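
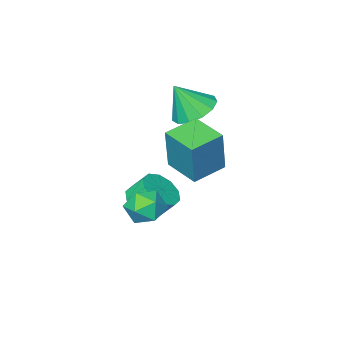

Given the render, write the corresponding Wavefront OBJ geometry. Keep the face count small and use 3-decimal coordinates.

v -1.169 -1.596 -3.996
v -0.393 -1.078 -3.883
v -0.876 -0.546 -3.01
v -1.651 -1.064 -3.124
v -0.745 -0.796 -4.249
v -1.228 -0.264 -3.377
v -1.259 -0.82 -4.519
v -1.741 -0.288 -3.647
v -1.738 -1.14 -4.589
v -2.221 -0.609 -3.717
v -2 -1.635 -4.433
v -2.483 -1.103 -3.561
v -1.944 -2.114 -4.11
v -2.427 -1.582 -3.237
v -1.592 -2.396 -3.743
v -2.075 -1.864 -2.871
v -1.079 -2.372 -3.473
v -1.561 -1.84 -2.601
v -0.599 -2.051 -3.403
v -1.082 -1.52 -2.531
v -0.337 -1.557 -3.559
v -0.82 -1.025 -2.687
v 0.462 1.668 -2.553
v 1.086 1.244 -2.054
v -0.386 0.476 -2.506
v 0.238 0.052 -2.007
v -0.23 0.742 -1.656
v 0.294 1.479 -1.685
v 0.406 0.241 -2.875
v 0.93 0.978 -2.904
v 1.051 0.362 -2.253
v 0.658 0.672 -1.499
v 0.042 1.048 -3.061
v -0.351 1.358 -2.307
v -3.616 -1.668 0.503
v -2.689 -1.434 0.092
v -2.904 -2.072 1.877
v -2.889 -0.942 0.34
v -3.319 -0.68 0.64
v -3.843 -0.732 0.896
v -4.296 -1.081 1.027
v -4.532 -1.616 0.992
v -4.477 -2.167 0.801
v -4.149 -2.56 0.516
v -3.652 -2.669 0.226
v -3.143 -2.461 0.024
v -2.784 -2 -0.026
v -2.362 0.44 -0.292
v -2.051 0.7 1.697
v -2.496 2.003 -0.475
v -2.185 2.263 1.514
v -0.895 0.537 -0.534
v -0.584 0.797 1.455
v -1.029 2.1 -0.717
v -0.718 2.36 1.272
f 2 1 5
f 2 5 3
f 3 5 6
f 3 6 4
f 5 1 7
f 5 7 6
f 6 7 8
f 6 8 4
f 7 1 9
f 7 9 8
f 8 9 10
f 8 10 4
f 9 1 11
f 9 11 10
f 10 11 12
f 10 12 4
f 11 1 13
f 11 13 12
f 12 13 14
f 12 14 4
f 13 1 15
f 13 15 14
f 14 15 16
f 14 16 4
f 15 1 17
f 15 17 16
f 16 17 18
f 16 18 4
f 17 1 19
f 17 19 18
f 18 19 20
f 18 20 4
f 19 1 21
f 19 21 20
f 20 21 22
f 20 22 4
f 21 1 2
f 21 2 22
f 22 2 3
f 22 3 4
f 23 34 28
f 23 28 24
f 23 24 30
f 23 30 33
f 23 33 34
f 24 28 32
f 28 34 27
f 34 33 25
f 33 30 29
f 30 24 31
f 26 32 27
f 26 27 25
f 26 25 29
f 26 29 31
f 26 31 32
f 27 32 28
f 25 27 34
f 29 25 33
f 31 29 30
f 32 31 24
f 36 35 38
f 36 38 37
f 38 35 39
f 38 39 37
f 39 35 40
f 39 40 37
f 40 35 41
f 40 41 37
f 41 35 42
f 41 42 37
f 42 35 43
f 42 43 37
f 43 35 44
f 43 44 37
f 44 35 45
f 44 45 37
f 45 35 46
f 45 46 37
f 46 35 47
f 46 47 37
f 47 35 36
f 47 36 37
f 49 51 48
f 52 49 48
f 48 51 50
f 50 52 48
f 49 55 51
f 53 49 52
f 53 55 49
f 51 55 50
f 54 52 50
f 50 55 54
f 54 53 52
f 55 53 54



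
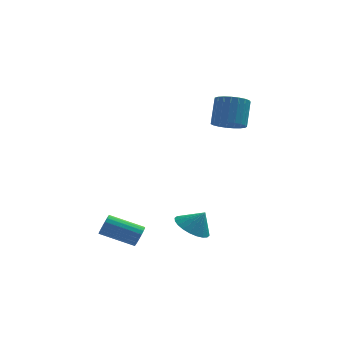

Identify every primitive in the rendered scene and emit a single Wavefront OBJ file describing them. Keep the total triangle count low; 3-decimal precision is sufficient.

v 3.802 0.576 2.047
v 4.674 0.218 2.163
v 4.87 1.165 3.61
v 3.998 1.524 3.493
v 4.746 0.538 1.944
v 4.942 1.486 3.39
v 4.654 0.865 1.742
v 4.85 1.813 3.188
v 4.415 1.142 1.593
v 4.611 2.09 3.039
v 4.07 1.322 1.522
v 4.266 2.269 2.969
v 3.679 1.372 1.542
v 3.875 2.319 2.989
v 3.309 1.285 1.65
v 3.505 2.232 3.096
v 3.024 1.075 1.826
v 3.22 2.022 3.272
v 2.874 0.779 2.04
v 3.07 1.726 3.486
v 2.884 0.448 2.255
v 3.08 1.395 3.702
v 3.053 0.139 2.435
v 3.249 1.086 3.881
v 3.351 -0.094 2.547
v 3.547 0.853 3.993
v 3.728 -0.211 2.573
v 3.924 0.736 4.019
v 4.117 -0.192 2.508
v 4.313 0.755 3.954
v 4.452 -0.041 2.363
v 4.648 0.907 3.809
v -0.661 -3.919 -3.98
v -0.41 -3.632 -3.454
v -2.227 -3.435 -2.693
v -2.479 -3.721 -3.22
v -0.46 -3.409 -3.631
v -2.277 -3.212 -2.871
v -0.55 -3.287 -3.877
v -2.367 -3.089 -3.117
v -0.662 -3.29 -4.144
v -2.479 -3.092 -3.384
v -0.773 -3.417 -4.378
v -2.591 -3.22 -3.618
v -0.863 -3.644 -4.534
v -2.681 -3.447 -3.773
v -0.913 -3.925 -4.58
v -2.73 -3.728 -3.819
v -0.913 -4.205 -4.507
v -2.73 -4.008 -3.746
v -0.863 -4.428 -4.329
v -2.68 -4.231 -3.569
v -0.773 -4.551 -4.083
v -2.59 -4.353 -3.323
v -0.661 -4.548 -3.816
v -2.478 -4.35 -3.056
v -0.549 -4.42 -3.582
v -2.367 -4.223 -2.822
v -0.459 -4.193 -3.427
v -2.277 -3.996 -2.666
v -0.41 -3.912 -3.381
v -2.227 -3.715 -2.62
v 1.951 -3.288 -3.569
v 2.49 -4.113 -3.93
v 2.609 -3.312 -2.531
v 2.718 -3.802 -4.068
v 2.83 -3.413 -4.13
v 2.807 -3.005 -4.106
v 2.655 -2.639 -4.001
v 2.395 -2.373 -3.83
v 2.067 -2.246 -3.619
v 1.722 -2.277 -3.401
v 1.411 -2.463 -3.208
v 1.183 -2.774 -3.071
v 1.072 -3.163 -3.009
v 1.094 -3.572 -3.032
v 1.247 -3.937 -3.138
v 1.507 -4.203 -3.309
v 1.834 -4.33 -3.519
v 2.18 -4.299 -3.738
f 2 1 5
f 2 5 3
f 3 5 6
f 3 6 4
f 5 1 7
f 5 7 6
f 6 7 8
f 6 8 4
f 7 1 9
f 7 9 8
f 8 9 10
f 8 10 4
f 9 1 11
f 9 11 10
f 10 11 12
f 10 12 4
f 11 1 13
f 11 13 12
f 12 13 14
f 12 14 4
f 13 1 15
f 13 15 14
f 14 15 16
f 14 16 4
f 15 1 17
f 15 17 16
f 16 17 18
f 16 18 4
f 17 1 19
f 17 19 18
f 18 19 20
f 18 20 4
f 19 1 21
f 19 21 20
f 20 21 22
f 20 22 4
f 21 1 23
f 21 23 22
f 22 23 24
f 22 24 4
f 23 1 25
f 23 25 24
f 24 25 26
f 24 26 4
f 25 1 27
f 25 27 26
f 26 27 28
f 26 28 4
f 27 1 29
f 27 29 28
f 28 29 30
f 28 30 4
f 29 1 31
f 29 31 30
f 30 31 32
f 30 32 4
f 31 1 2
f 31 2 32
f 32 2 3
f 32 3 4
f 34 33 37
f 34 37 35
f 35 37 38
f 35 38 36
f 37 33 39
f 37 39 38
f 38 39 40
f 38 40 36
f 39 33 41
f 39 41 40
f 40 41 42
f 40 42 36
f 41 33 43
f 41 43 42
f 42 43 44
f 42 44 36
f 43 33 45
f 43 45 44
f 44 45 46
f 44 46 36
f 45 33 47
f 45 47 46
f 46 47 48
f 46 48 36
f 47 33 49
f 47 49 48
f 48 49 50
f 48 50 36
f 49 33 51
f 49 51 50
f 50 51 52
f 50 52 36
f 51 33 53
f 51 53 52
f 52 53 54
f 52 54 36
f 53 33 55
f 53 55 54
f 54 55 56
f 54 56 36
f 55 33 57
f 55 57 56
f 56 57 58
f 56 58 36
f 57 33 59
f 57 59 58
f 58 59 60
f 58 60 36
f 59 33 61
f 59 61 60
f 60 61 62
f 60 62 36
f 61 33 34
f 61 34 62
f 62 34 35
f 62 35 36
f 64 63 66
f 64 66 65
f 66 63 67
f 66 67 65
f 67 63 68
f 67 68 65
f 68 63 69
f 68 69 65
f 69 63 70
f 69 70 65
f 70 63 71
f 70 71 65
f 71 63 72
f 71 72 65
f 72 63 73
f 72 73 65
f 73 63 74
f 73 74 65
f 74 63 75
f 74 75 65
f 75 63 76
f 75 76 65
f 76 63 77
f 76 77 65
f 77 63 78
f 77 78 65
f 78 63 79
f 78 79 65
f 79 63 80
f 79 80 65
f 80 63 64
f 80 64 65



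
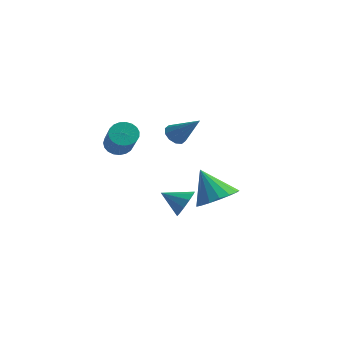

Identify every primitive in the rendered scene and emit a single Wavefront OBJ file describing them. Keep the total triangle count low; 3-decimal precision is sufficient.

v 1.755 -3.052 1.122
v 2.196 -3.363 1.552
v 0.905 -3.548 1.638
v 2.084 -2.99 1.726
v 1.846 -2.641 1.669
v 1.573 -2.449 1.403
v 1.369 -2.487 1.03
v 1.313 -2.742 0.693
v 1.425 -3.115 0.519
v 1.663 -3.464 0.576
v 1.936 -3.656 0.842
v 2.14 -3.617 1.214
v -4.101 -0.544 2.136
v -3.679 -0.557 1.655
v -2.338 -1.67 2.862
v -2.759 -1.656 3.344
v -3.609 -0.335 1.783
v -2.268 -1.448 2.99
v -3.625 -0.148 1.972
v -2.284 -1.261 3.18
v -3.722 -0.03 2.19
v -2.381 -1.143 3.397
v -3.885 -0.001 2.398
v -2.544 -1.113 3.605
v -4.086 -0.065 2.561
v -2.745 -1.178 3.768
v -4.289 -0.212 2.651
v -2.947 -1.325 3.858
v -4.459 -0.417 2.651
v -3.118 -1.53 3.859
v -4.567 -0.643 2.563
v -3.226 -1.756 3.77
v -4.595 -0.852 2.401
v -3.254 -1.965 3.608
v -4.537 -1.008 2.193
v -3.196 -2.121 3.4
v -4.404 -1.084 1.975
v -3.063 -2.197 3.183
v -4.218 -1.066 1.786
v -2.877 -2.179 2.993
v -4.012 -0.958 1.656
v -2.671 -2.07 2.864
v -3.821 -0.778 1.61
v -2.48 -1.891 2.818
v -0.044 1.036 -0.442
v 0.623 0.4 -0.081
v -0.916 0.944 1.002
v 0.79 0.825 0.047
v 0.766 1.298 0.063
v 0.557 1.711 -0.037
v 0.21 1.969 -0.229
v -0.196 2.014 -0.471
v -0.566 1.835 -0.706
v -0.817 1.473 -0.881
v -0.891 1.011 -0.955
v -0.77 0.554 -0.912
v -0.484 0.209 -0.761
v -0.097 0.052 -0.537
v 0.303 0.121 -0.292
v -3.724 2.617 1.827
v -3.335 2.596 1.384
v -2.476 2.763 2.913
v -3.425 2.945 1.439
v -3.628 3.169 1.643
v -3.868 3.182 1.917
v -4.053 2.979 2.157
v -4.112 2.638 2.271
v -4.023 2.289 2.216
v -3.82 2.065 2.012
v -3.58 2.052 1.738
v -3.395 2.255 1.498
f 2 1 4
f 2 4 3
f 4 1 5
f 4 5 3
f 5 1 6
f 5 6 3
f 6 1 7
f 6 7 3
f 7 1 8
f 7 8 3
f 8 1 9
f 8 9 3
f 9 1 10
f 9 10 3
f 10 1 11
f 10 11 3
f 11 1 12
f 11 12 3
f 12 1 2
f 12 2 3
f 14 13 17
f 14 17 15
f 15 17 18
f 15 18 16
f 17 13 19
f 17 19 18
f 18 19 20
f 18 20 16
f 19 13 21
f 19 21 20
f 20 21 22
f 20 22 16
f 21 13 23
f 21 23 22
f 22 23 24
f 22 24 16
f 23 13 25
f 23 25 24
f 24 25 26
f 24 26 16
f 25 13 27
f 25 27 26
f 26 27 28
f 26 28 16
f 27 13 29
f 27 29 28
f 28 29 30
f 28 30 16
f 29 13 31
f 29 31 30
f 30 31 32
f 30 32 16
f 31 13 33
f 31 33 32
f 32 33 34
f 32 34 16
f 33 13 35
f 33 35 34
f 34 35 36
f 34 36 16
f 35 13 37
f 35 37 36
f 36 37 38
f 36 38 16
f 37 13 39
f 37 39 38
f 38 39 40
f 38 40 16
f 39 13 41
f 39 41 40
f 40 41 42
f 40 42 16
f 41 13 43
f 41 43 42
f 42 43 44
f 42 44 16
f 43 13 14
f 43 14 44
f 44 14 15
f 44 15 16
f 46 45 48
f 46 48 47
f 48 45 49
f 48 49 47
f 49 45 50
f 49 50 47
f 50 45 51
f 50 51 47
f 51 45 52
f 51 52 47
f 52 45 53
f 52 53 47
f 53 45 54
f 53 54 47
f 54 45 55
f 54 55 47
f 55 45 56
f 55 56 47
f 56 45 57
f 56 57 47
f 57 45 58
f 57 58 47
f 58 45 59
f 58 59 47
f 59 45 46
f 59 46 47
f 61 60 63
f 61 63 62
f 63 60 64
f 63 64 62
f 64 60 65
f 64 65 62
f 65 60 66
f 65 66 62
f 66 60 67
f 66 67 62
f 67 60 68
f 67 68 62
f 68 60 69
f 68 69 62
f 69 60 70
f 69 70 62
f 70 60 71
f 70 71 62
f 71 60 61
f 71 61 62



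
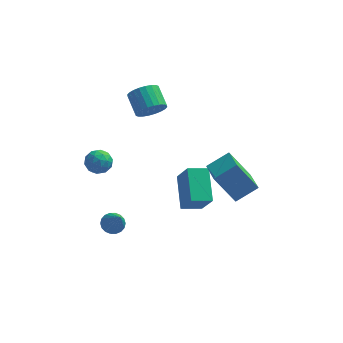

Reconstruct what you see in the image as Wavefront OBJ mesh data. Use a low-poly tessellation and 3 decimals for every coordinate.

v -4.373 -1.621 1.073
v -3.92 -1.109 1.375
v -3.46 -2.411 1.045
v -3.007 -1.899 1.347
v -3.558 -2.197 1.754
v -4.122 -1.709 1.771
v -3.258 -1.811 0.649
v -3.822 -1.323 0.666
v -3.231 -1.227 1.113
v -3.417 -1.465 1.795
v -3.963 -2.055 0.625
v -4.149 -2.293 1.307
v -4.227 -1.295 1.226
v -3.153 -2.225 1.194
v -3.477 -2.4 1.433
v -3.211 -2.099 1.61
v -4.345 -1.648 1.459
v -4.08 -1.347 1.636
v -3.867 -1.987 1.859
v -3.3 -2.173 0.784
v -3.035 -1.872 0.961
v -4.169 -1.421 0.81
v -3.903 -1.12 0.987
v -3.513 -1.533 0.561
v -3.556 -1.064 1.25
v -3.019 -1.529 1.233
v -3.166 -1.477 0.823
v -3.498 -1.19 0.833
v -3.665 -1.204 1.651
v -3.128 -1.669 1.635
v -3.452 -1.844 1.874
v -3.784 -1.556 1.884
v -3.26 -1.273 1.497
v -4.252 -1.851 0.785
v -3.715 -2.316 0.769
v -3.596 -1.964 0.536
v -3.928 -1.676 0.546
v -4.361 -1.991 1.187
v -3.824 -2.456 1.17
v -3.882 -2.33 1.587
v -4.214 -2.043 1.597
v -4.12 -2.247 0.923
v -3.053 -1.8 -3.632
v -2.469 -1.882 -3.88
v -2.547 -2.86 -2.088
v -2.439 -1.644 -3.726
v -2.532 -1.437 -3.554
v -2.727 -1.302 -3.397
v -2.987 -1.265 -3.286
v -3.26 -1.335 -3.245
v -3.492 -1.496 -3.279
v -3.637 -1.718 -3.384
v -3.667 -1.956 -3.538
v -3.575 -2.163 -3.71
v -3.379 -2.298 -3.867
v -3.119 -2.335 -3.977
v -2.846 -2.265 -4.019
v -2.614 -2.104 -3.985
v -1.594 3.207 1.141
v -1.145 2.979 1.839
v -1.678 4.005 2.516
v -2.126 4.233 1.819
v -0.931 3.189 1.689
v -1.463 4.215 2.366
v -0.818 3.402 1.456
v -1.35 4.428 2.133
v -0.822 3.585 1.174
v -1.355 4.611 1.852
v -0.944 3.711 0.888
v -1.477 4.737 1.566
v -1.165 3.76 0.641
v -1.698 4.786 1.318
v -1.452 3.724 0.469
v -1.984 4.751 1.147
v -1.76 3.61 0.4
v -2.292 4.636 1.077
v -2.042 3.435 0.444
v -2.575 4.461 1.121
v -2.257 3.225 0.594
v -2.789 4.251 1.271
v -2.37 3.012 0.827
v -2.902 4.038 1.504
v -2.365 2.829 1.108
v -2.898 3.855 1.786
v -2.243 2.703 1.394
v -2.776 3.729 2.072
v -2.022 2.654 1.642
v -2.555 3.68 2.319
v -1.736 2.689 1.813
v -2.268 3.716 2.491
v -1.428 2.804 1.883
v -1.96 3.83 2.56
v 0.079 1.213 -5.022
v -0.258 2.934 -3.94
v 1.152 1.579 -5.27
v 0.815 3.3 -4.188
v 0.685 0.42 -3.572
v 0.348 2.141 -2.49
v 1.758 0.786 -3.82
v 1.421 2.507 -2.738
v 3.004 -1.017 -2.095
v 1.895 -0.938 -0.445
v 2.528 0.513 -2.488
v 1.418 0.592 -0.838
v 4.102 -0.492 -1.382
v 2.992 -0.413 0.268
v 3.625 1.038 -1.775
v 2.516 1.117 -0.125
f 1 38 17
f 38 12 41
f 17 41 6
f 38 41 17
f 1 17 13
f 17 6 18
f 13 18 2
f 17 18 13
f 1 13 22
f 13 2 23
f 22 23 8
f 13 23 22
f 1 22 34
f 22 8 37
f 34 37 11
f 22 37 34
f 1 34 38
f 34 11 42
f 38 42 12
f 34 42 38
f 2 18 29
f 18 6 32
f 29 32 10
f 18 32 29
f 6 41 19
f 41 12 40
f 19 40 5
f 41 40 19
f 12 42 39
f 42 11 35
f 39 35 3
f 42 35 39
f 11 37 36
f 37 8 24
f 36 24 7
f 37 24 36
f 8 23 28
f 23 2 25
f 28 25 9
f 23 25 28
f 4 30 16
f 30 10 31
f 16 31 5
f 30 31 16
f 4 16 14
f 16 5 15
f 14 15 3
f 16 15 14
f 4 14 21
f 14 3 20
f 21 20 7
f 14 20 21
f 4 21 26
f 21 7 27
f 26 27 9
f 21 27 26
f 4 26 30
f 26 9 33
f 30 33 10
f 26 33 30
f 5 31 19
f 31 10 32
f 19 32 6
f 31 32 19
f 3 15 39
f 15 5 40
f 39 40 12
f 15 40 39
f 7 20 36
f 20 3 35
f 36 35 11
f 20 35 36
f 9 27 28
f 27 7 24
f 28 24 8
f 27 24 28
f 10 33 29
f 33 9 25
f 29 25 2
f 33 25 29
f 44 43 46
f 44 46 45
f 46 43 47
f 46 47 45
f 47 43 48
f 47 48 45
f 48 43 49
f 48 49 45
f 49 43 50
f 49 50 45
f 50 43 51
f 50 51 45
f 51 43 52
f 51 52 45
f 52 43 53
f 52 53 45
f 53 43 54
f 53 54 45
f 54 43 55
f 54 55 45
f 55 43 56
f 55 56 45
f 56 43 57
f 56 57 45
f 57 43 58
f 57 58 45
f 58 43 44
f 58 44 45
f 60 59 63
f 60 63 61
f 61 63 64
f 61 64 62
f 63 59 65
f 63 65 64
f 64 65 66
f 64 66 62
f 65 59 67
f 65 67 66
f 66 67 68
f 66 68 62
f 67 59 69
f 67 69 68
f 68 69 70
f 68 70 62
f 69 59 71
f 69 71 70
f 70 71 72
f 70 72 62
f 71 59 73
f 71 73 72
f 72 73 74
f 72 74 62
f 73 59 75
f 73 75 74
f 74 75 76
f 74 76 62
f 75 59 77
f 75 77 76
f 76 77 78
f 76 78 62
f 77 59 79
f 77 79 78
f 78 79 80
f 78 80 62
f 79 59 81
f 79 81 80
f 80 81 82
f 80 82 62
f 81 59 83
f 81 83 82
f 82 83 84
f 82 84 62
f 83 59 85
f 83 85 84
f 84 85 86
f 84 86 62
f 85 59 87
f 85 87 86
f 86 87 88
f 86 88 62
f 87 59 89
f 87 89 88
f 88 89 90
f 88 90 62
f 89 59 91
f 89 91 90
f 90 91 92
f 90 92 62
f 91 59 60
f 91 60 92
f 92 60 61
f 92 61 62
f 94 96 93
f 97 94 93
f 93 96 95
f 95 97 93
f 94 100 96
f 98 94 97
f 98 100 94
f 96 100 95
f 99 97 95
f 95 100 99
f 99 98 97
f 100 98 99
f 102 104 101
f 105 102 101
f 101 104 103
f 103 105 101
f 102 108 104
f 106 102 105
f 106 108 102
f 104 108 103
f 107 105 103
f 103 108 107
f 107 106 105
f 108 106 107



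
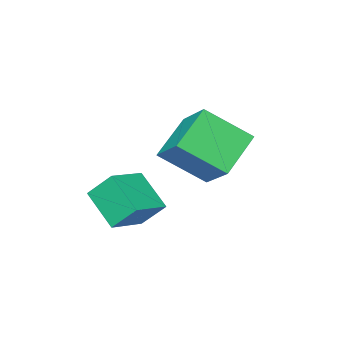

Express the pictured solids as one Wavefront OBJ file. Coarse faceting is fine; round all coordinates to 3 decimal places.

v 0.955 3.017 -0.847
v 0.796 1.707 0.176
v 0.595 3.794 0.091
v 0.435 2.484 1.114
v 2.425 3.176 -0.414
v 2.265 1.866 0.609
v 2.064 3.953 0.524
v 1.905 2.643 1.547
v -1.463 3.6 0.41
v -3.013 3.31 1.489
v -0.996 4.989 1.455
v -2.546 4.699 2.533
v -0.394 2.341 1.607
v -1.944 2.051 2.685
v 0.073 3.73 2.651
v -1.477 3.44 3.73
f 2 4 1
f 5 2 1
f 1 4 3
f 3 5 1
f 2 8 4
f 6 2 5
f 6 8 2
f 4 8 3
f 7 5 3
f 3 8 7
f 7 6 5
f 8 6 7
f 10 12 9
f 13 10 9
f 9 12 11
f 11 13 9
f 10 16 12
f 14 10 13
f 14 16 10
f 12 16 11
f 15 13 11
f 11 16 15
f 15 14 13
f 16 14 15



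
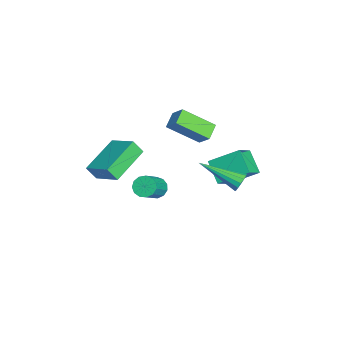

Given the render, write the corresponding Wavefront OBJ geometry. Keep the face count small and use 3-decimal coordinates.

v 3.129 3.363 2.199
v 3.386 3.109 1.797
v 2.611 1.437 3.081
v 3.58 3.148 1.994
v 3.653 3.243 2.246
v 3.586 3.371 2.486
v 3.396 3.497 2.648
v 3.135 3.586 2.69
v 2.872 3.616 2.601
v 2.677 3.578 2.403
v 2.604 3.482 2.151
v 2.671 3.354 1.912
v 2.861 3.228 1.749
v 3.123 3.139 1.707
v -1.26 1.307 1.608
v -1.202 -0.269 2.704
v -2.04 1.575 2.036
v -1.983 0 3.132
v -0.717 1.8 2.288
v -0.66 0.225 3.384
v -1.498 2.069 2.716
v -1.44 0.493 3.812
v -1.466 1.716 0.096
v -1.378 3.211 1.04
v -2.371 2.207 -0.596
v -2.282 3.702 0.348
v -0.518 2.218 -0.788
v -0.429 3.713 0.156
v -1.422 2.709 -1.48
v -1.334 4.204 -0.536
v 2.294 -2.058 3.577
v 2.308 -2.506 4.252
v 3.238 -1.025 4.244
v 3.251 -1.473 4.919
v 3.929 -3.087 2.861
v 3.942 -3.535 3.536
v 4.872 -2.054 3.528
v 4.886 -2.502 4.203
v 2.037 -0.572 0.811
v 2.412 -0.167 0.574
v 3.438 -0.604 1.452
v 3.063 -1.008 1.689
v 2.256 -0.014 0.832
v 3.283 -0.451 1.71
v 2.031 -0.037 1.083
v 3.058 -0.474 1.961
v 1.808 -0.23 1.248
v 2.835 -0.667 2.126
v 1.657 -0.531 1.274
v 2.684 -0.968 2.152
v 1.627 -0.846 1.153
v 2.654 -1.283 2.031
v 1.727 -1.073 0.923
v 2.753 -1.51 1.802
v 1.925 -1.141 0.658
v 2.952 -1.578 1.536
v 2.159 -1.028 0.441
v 3.185 -1.465 1.32
v 2.354 -0.77 0.342
v 3.38 -1.207 1.22
v 2.448 -0.449 0.391
v 3.474 -0.886 1.27
f 2 1 4
f 2 4 3
f 4 1 5
f 4 5 3
f 5 1 6
f 5 6 3
f 6 1 7
f 6 7 3
f 7 1 8
f 7 8 3
f 8 1 9
f 8 9 3
f 9 1 10
f 9 10 3
f 10 1 11
f 10 11 3
f 11 1 12
f 11 12 3
f 12 1 13
f 12 13 3
f 13 1 14
f 13 14 3
f 14 1 2
f 14 2 3
f 16 18 15
f 19 16 15
f 15 18 17
f 17 19 15
f 16 22 18
f 20 16 19
f 20 22 16
f 18 22 17
f 21 19 17
f 17 22 21
f 21 20 19
f 22 20 21
f 24 26 23
f 27 24 23
f 23 26 25
f 25 27 23
f 24 30 26
f 28 24 27
f 28 30 24
f 26 30 25
f 29 27 25
f 25 30 29
f 29 28 27
f 30 28 29
f 32 34 31
f 35 32 31
f 31 34 33
f 33 35 31
f 32 38 34
f 36 32 35
f 36 38 32
f 34 38 33
f 37 35 33
f 33 38 37
f 37 36 35
f 38 36 37
f 40 39 43
f 40 43 41
f 41 43 44
f 41 44 42
f 43 39 45
f 43 45 44
f 44 45 46
f 44 46 42
f 45 39 47
f 45 47 46
f 46 47 48
f 46 48 42
f 47 39 49
f 47 49 48
f 48 49 50
f 48 50 42
f 49 39 51
f 49 51 50
f 50 51 52
f 50 52 42
f 51 39 53
f 51 53 52
f 52 53 54
f 52 54 42
f 53 39 55
f 53 55 54
f 54 55 56
f 54 56 42
f 55 39 57
f 55 57 56
f 56 57 58
f 56 58 42
f 57 39 59
f 57 59 58
f 58 59 60
f 58 60 42
f 59 39 61
f 59 61 60
f 60 61 62
f 60 62 42
f 61 39 40
f 61 40 62
f 62 40 41
f 62 41 42



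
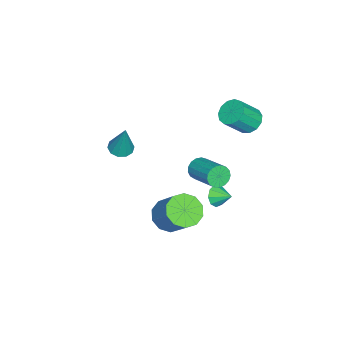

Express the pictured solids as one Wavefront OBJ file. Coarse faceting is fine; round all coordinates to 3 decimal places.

v -1.014 0.905 -0.041
v -0.555 0.811 -0.535
v 0.532 2.222 0.208
v 0.074 2.315 0.701
v -0.759 1.033 -0.659
v 0.329 2.444 0.084
v -1.02 1.225 -0.641
v 0.067 2.636 0.102
v -1.281 1.344 -0.486
v -0.194 2.755 0.257
v -1.48 1.363 -0.229
v -0.393 2.774 0.514
v -1.572 1.276 0.071
v -0.485 2.687 0.814
v -1.536 1.104 0.345
v -0.449 2.515 1.088
v -1.381 0.886 0.53
v -0.294 2.297 1.273
v -1.141 0.673 0.585
v -0.054 2.084 1.328
v -0.872 0.513 0.496
v 0.215 1.924 1.239
v -0.636 0.442 0.284
v 0.451 1.853 1.027
v -0.486 0.477 -0.003
v 0.601 1.888 0.74
v -0.457 0.611 -0.298
v 0.63 2.022 0.445
v 1.719 0.315 -1.65
v 2.639 0.086 -1.999
v 3.501 1.176 -0.438
v 2.581 1.405 -0.09
v 2.457 0.618 -2.27
v 3.319 1.708 -0.709
v 1.993 1.034 -2.304
v 2.855 2.124 -0.744
v 1.424 1.175 -2.089
v 2.287 2.266 -0.528
v 0.968 0.988 -1.706
v 1.831 2.079 -0.146
v 0.799 0.544 -1.302
v 1.661 1.634 0.259
v 0.981 0.012 -1.031
v 1.843 1.102 0.53
v 1.445 -0.404 -0.996
v 2.307 0.686 0.564
v 2.013 -0.546 -1.212
v 2.876 0.545 0.349
v 2.469 -0.359 -1.594
v 3.332 0.732 -0.034
v -0.265 -3.065 1.098
v 0.342 -3.385 1.022
v 0.225 -2.595 3.042
v 0.393 -2.976 0.91
v 0.193 -2.602 0.87
v -0.182 -2.404 0.917
v -0.589 -2.459 1.033
v -0.872 -2.745 1.173
v -0.923 -3.153 1.285
v -0.723 -3.528 1.325
v -0.348 -3.726 1.278
v 0.058 -3.671 1.162
v -4.34 2.463 1.536
v -3.755 3.051 1.51
v -2.955 2.306 2.678
v -3.54 1.717 2.704
v -4.074 3.195 1.821
v -3.273 2.45 2.989
v -4.477 3.107 2.041
v -3.676 2.362 3.209
v -4.837 2.814 2.101
v -4.036 2.069 3.269
v -5.039 2.41 1.981
v -4.238 1.665 3.149
v -5.019 2.022 1.72
v -4.219 1.277 2.888
v -4.784 1.774 1.401
v -3.984 1.029 2.569
v -4.408 1.745 1.125
v -3.608 1 2.293
v -4.01 1.943 0.979
v -3.21 1.198 2.147
v -3.718 2.307 1.01
v -2.917 1.562 2.178
v -3.622 2.719 1.208
v -2.822 1.974 2.376
v -1.796 1.611 -2.799
v -1.331 1.73 -3.308
v -1.564 2.489 -2.381
v -1.759 1.902 -3.434
v -2.205 1.939 -3.262
v -2.459 1.821 -2.874
v -2.403 1.605 -2.45
v -2.063 1.392 -2.19
v -1.598 1.281 -2.214
v -1.225 1.324 -2.512
v -1.12 1.501 -2.944
f 2 1 5
f 2 5 3
f 3 5 6
f 3 6 4
f 5 1 7
f 5 7 6
f 6 7 8
f 6 8 4
f 7 1 9
f 7 9 8
f 8 9 10
f 8 10 4
f 9 1 11
f 9 11 10
f 10 11 12
f 10 12 4
f 11 1 13
f 11 13 12
f 12 13 14
f 12 14 4
f 13 1 15
f 13 15 14
f 14 15 16
f 14 16 4
f 15 1 17
f 15 17 16
f 16 17 18
f 16 18 4
f 17 1 19
f 17 19 18
f 18 19 20
f 18 20 4
f 19 1 21
f 19 21 20
f 20 21 22
f 20 22 4
f 21 1 23
f 21 23 22
f 22 23 24
f 22 24 4
f 23 1 25
f 23 25 24
f 24 25 26
f 24 26 4
f 25 1 27
f 25 27 26
f 26 27 28
f 26 28 4
f 27 1 2
f 27 2 28
f 28 2 3
f 28 3 4
f 30 29 33
f 30 33 31
f 31 33 34
f 31 34 32
f 33 29 35
f 33 35 34
f 34 35 36
f 34 36 32
f 35 29 37
f 35 37 36
f 36 37 38
f 36 38 32
f 37 29 39
f 37 39 38
f 38 39 40
f 38 40 32
f 39 29 41
f 39 41 40
f 40 41 42
f 40 42 32
f 41 29 43
f 41 43 42
f 42 43 44
f 42 44 32
f 43 29 45
f 43 45 44
f 44 45 46
f 44 46 32
f 45 29 47
f 45 47 46
f 46 47 48
f 46 48 32
f 47 29 49
f 47 49 48
f 48 49 50
f 48 50 32
f 49 29 30
f 49 30 50
f 50 30 31
f 50 31 32
f 52 51 54
f 52 54 53
f 54 51 55
f 54 55 53
f 55 51 56
f 55 56 53
f 56 51 57
f 56 57 53
f 57 51 58
f 57 58 53
f 58 51 59
f 58 59 53
f 59 51 60
f 59 60 53
f 60 51 61
f 60 61 53
f 61 51 62
f 61 62 53
f 62 51 52
f 62 52 53
f 64 63 67
f 64 67 65
f 65 67 68
f 65 68 66
f 67 63 69
f 67 69 68
f 68 69 70
f 68 70 66
f 69 63 71
f 69 71 70
f 70 71 72
f 70 72 66
f 71 63 73
f 71 73 72
f 72 73 74
f 72 74 66
f 73 63 75
f 73 75 74
f 74 75 76
f 74 76 66
f 75 63 77
f 75 77 76
f 76 77 78
f 76 78 66
f 77 63 79
f 77 79 78
f 78 79 80
f 78 80 66
f 79 63 81
f 79 81 80
f 80 81 82
f 80 82 66
f 81 63 83
f 81 83 82
f 82 83 84
f 82 84 66
f 83 63 85
f 83 85 84
f 84 85 86
f 84 86 66
f 85 63 64
f 85 64 86
f 86 64 65
f 86 65 66
f 88 87 90
f 88 90 89
f 90 87 91
f 90 91 89
f 91 87 92
f 91 92 89
f 92 87 93
f 92 93 89
f 93 87 94
f 93 94 89
f 94 87 95
f 94 95 89
f 95 87 96
f 95 96 89
f 96 87 97
f 96 97 89
f 97 87 88
f 97 88 89



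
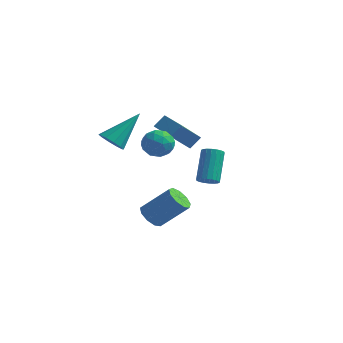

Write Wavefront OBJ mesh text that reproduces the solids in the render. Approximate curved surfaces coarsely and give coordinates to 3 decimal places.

v 1.295 -2.428 1.865
v 1.94 -1.901 1.645
v 1.82 -3.419 1.035
v 2.465 -2.892 0.815
v 2.423 -3.21 1.615
v 2.098 -2.597 2.128
v 1.662 -2.723 0.552
v 1.337 -2.11 1.065
v 2.167 -2.083 0.833
v 2.637 -2.384 1.49
v 1.123 -2.936 1.19
v 1.593 -3.237 1.847
v 1.571 -2.078 1.828
v 2.189 -3.242 0.852
v 2.164 -3.429 1.323
v 2.543 -3.119 1.193
v 1.664 -2.487 2.112
v 2.044 -2.177 1.982
v 2.327 -2.946 1.965
v 1.716 -3.143 0.698
v 2.096 -2.833 0.568
v 1.217 -2.201 1.487
v 1.596 -1.891 1.357
v 1.433 -2.374 0.715
v 2.084 -1.875 1.221
v 2.393 -2.457 0.733
v 1.92 -2.358 0.579
v 1.729 -1.998 0.88
v 2.361 -2.052 1.607
v 2.669 -2.634 1.119
v 2.644 -2.821 1.59
v 2.454 -2.461 1.891
v 2.494 -2.159 1.13
v 1.091 -2.686 1.561
v 1.399 -3.268 1.073
v 1.306 -2.859 0.789
v 1.116 -2.499 1.09
v 1.367 -2.863 1.947
v 1.676 -3.445 1.459
v 2.031 -3.322 1.8
v 1.84 -2.962 2.101
v 1.266 -3.161 1.55
v 0.66 -1.173 -4.485
v 1.153 -1.696 -4.762
v 2.472 -1.17 -3.412
v 1.98 -0.647 -3.135
v 1.221 -1.236 -5.009
v 2.541 -0.71 -3.658
v 1.028 -0.746 -5.01
v 2.347 -0.22 -3.66
v 0.662 -0.456 -4.766
v 1.981 0.07 -3.416
v 0.296 -0.502 -4.391
v 1.615 0.025 -3.04
v 0.1 -0.861 -4.059
v 1.419 -0.335 -2.709
v 0.166 -1.367 -3.927
v 1.486 -0.84 -2.577
v 0.464 -1.782 -4.056
v 1.783 -1.255 -2.706
v 0.853 -1.912 -4.386
v 2.173 -1.386 -3.036
v 0.107 -3.994 1.584
v 0.758 -3.958 1.215
v 0.873 -2.586 3.076
v 0.48 -3.628 1.047
v 0.059 -3.438 1.084
v -0.344 -3.46 1.312
v -0.575 -3.687 1.644
v -0.545 -4.031 1.954
v -0.266 -4.361 2.122
v 0.155 -4.551 2.085
v 0.558 -4.528 1.857
v 0.788 -4.302 1.524
v 3.745 -1.127 -1.396
v 4.306 -1.045 -1.335
v 3.976 0.11 0.137
v 3.415 0.027 0.076
v 4.238 -0.86 -1.495
v 3.909 0.295 -0.023
v 4.073 -0.728 -1.636
v 3.744 0.427 -0.163
v 3.843 -0.675 -1.729
v 3.514 0.48 -0.256
v 3.594 -0.712 -1.756
v 3.264 0.443 -0.283
v 3.374 -0.831 -1.712
v 3.045 0.324 -0.239
v 3.228 -1.008 -1.605
v 2.898 0.146 -0.133
v 3.184 -1.21 -1.457
v 2.854 -0.055 0.015
v 3.251 -1.395 -1.297
v 2.922 -0.24 0.175
v 3.416 -1.527 -1.157
v 3.087 -0.372 0.316
v 3.646 -1.58 -1.064
v 3.317 -0.425 0.409
v 3.896 -1.543 -1.037
v 3.566 -0.388 0.436
v 4.115 -1.424 -1.081
v 3.786 -0.269 0.392
v 4.262 -1.246 -1.187
v 3.932 -0.092 0.285
v -0.332 0.969 0.662
v 0.008 1.468 1.289
v -0.011 2.402 -0.651
v 0.329 2.901 -0.025
v 0.891 0.459 0.405
v 1.231 0.958 1.031
v 1.212 1.892 -0.909
v 1.552 2.391 -0.282
f 1 38 17
f 38 12 41
f 17 41 6
f 38 41 17
f 1 17 13
f 17 6 18
f 13 18 2
f 17 18 13
f 1 13 22
f 13 2 23
f 22 23 8
f 13 23 22
f 1 22 34
f 22 8 37
f 34 37 11
f 22 37 34
f 1 34 38
f 34 11 42
f 38 42 12
f 34 42 38
f 2 18 29
f 18 6 32
f 29 32 10
f 18 32 29
f 6 41 19
f 41 12 40
f 19 40 5
f 41 40 19
f 12 42 39
f 42 11 35
f 39 35 3
f 42 35 39
f 11 37 36
f 37 8 24
f 36 24 7
f 37 24 36
f 8 23 28
f 23 2 25
f 28 25 9
f 23 25 28
f 4 30 16
f 30 10 31
f 16 31 5
f 30 31 16
f 4 16 14
f 16 5 15
f 14 15 3
f 16 15 14
f 4 14 21
f 14 3 20
f 21 20 7
f 14 20 21
f 4 21 26
f 21 7 27
f 26 27 9
f 21 27 26
f 4 26 30
f 26 9 33
f 30 33 10
f 26 33 30
f 5 31 19
f 31 10 32
f 19 32 6
f 31 32 19
f 3 15 39
f 15 5 40
f 39 40 12
f 15 40 39
f 7 20 36
f 20 3 35
f 36 35 11
f 20 35 36
f 9 27 28
f 27 7 24
f 28 24 8
f 27 24 28
f 10 33 29
f 33 9 25
f 29 25 2
f 33 25 29
f 44 43 47
f 44 47 45
f 45 47 48
f 45 48 46
f 47 43 49
f 47 49 48
f 48 49 50
f 48 50 46
f 49 43 51
f 49 51 50
f 50 51 52
f 50 52 46
f 51 43 53
f 51 53 52
f 52 53 54
f 52 54 46
f 53 43 55
f 53 55 54
f 54 55 56
f 54 56 46
f 55 43 57
f 55 57 56
f 56 57 58
f 56 58 46
f 57 43 59
f 57 59 58
f 58 59 60
f 58 60 46
f 59 43 61
f 59 61 60
f 60 61 62
f 60 62 46
f 61 43 44
f 61 44 62
f 62 44 45
f 62 45 46
f 64 63 66
f 64 66 65
f 66 63 67
f 66 67 65
f 67 63 68
f 67 68 65
f 68 63 69
f 68 69 65
f 69 63 70
f 69 70 65
f 70 63 71
f 70 71 65
f 71 63 72
f 71 72 65
f 72 63 73
f 72 73 65
f 73 63 74
f 73 74 65
f 74 63 64
f 74 64 65
f 76 75 79
f 76 79 77
f 77 79 80
f 77 80 78
f 79 75 81
f 79 81 80
f 80 81 82
f 80 82 78
f 81 75 83
f 81 83 82
f 82 83 84
f 82 84 78
f 83 75 85
f 83 85 84
f 84 85 86
f 84 86 78
f 85 75 87
f 85 87 86
f 86 87 88
f 86 88 78
f 87 75 89
f 87 89 88
f 88 89 90
f 88 90 78
f 89 75 91
f 89 91 90
f 90 91 92
f 90 92 78
f 91 75 93
f 91 93 92
f 92 93 94
f 92 94 78
f 93 75 95
f 93 95 94
f 94 95 96
f 94 96 78
f 95 75 97
f 95 97 96
f 96 97 98
f 96 98 78
f 97 75 99
f 97 99 98
f 98 99 100
f 98 100 78
f 99 75 101
f 99 101 100
f 100 101 102
f 100 102 78
f 101 75 103
f 101 103 102
f 102 103 104
f 102 104 78
f 103 75 76
f 103 76 104
f 104 76 77
f 104 77 78
f 106 108 105
f 109 106 105
f 105 108 107
f 107 109 105
f 106 112 108
f 110 106 109
f 110 112 106
f 108 112 107
f 111 109 107
f 107 112 111
f 111 110 109
f 112 110 111



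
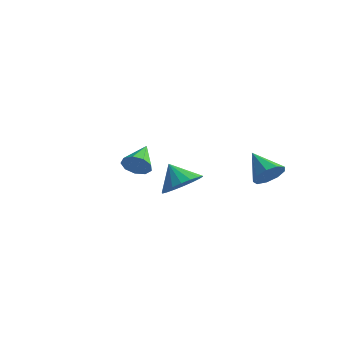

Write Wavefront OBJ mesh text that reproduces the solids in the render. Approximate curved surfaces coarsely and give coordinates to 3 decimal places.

v -2.631 1.478 -2.932
v -2.153 1.399 -2.333
v -3.109 2.862 -2.368
v -1.907 1.645 -2.729
v -2 1.813 -3.219
v -2.387 1.824 -3.576
v -2.889 1.673 -3.631
v -3.27 1.431 -3.359
v -3.351 1.21 -2.888
v -3.096 1.115 -2.437
v -2.623 1.189 -2.218
v 3.242 3.75 -2.636
v 3.734 4.243 -2.149
v 1.938 4.23 -1.804
v 3.549 4.542 -2.612
v 3.22 4.471 -3.086
v 2.901 4.062 -3.35
v 2.742 3.507 -3.28
v 2.817 3.066 -2.908
v 3.09 2.945 -2.41
v 3.435 3.2 -2.017
v 3.689 3.713 -1.914
v 2.62 -1.987 -0.927
v 3.292 -1.451 -0.397
v 1.76 -1.833 0.007
v 3.084 -1.137 -0.641
v 2.783 -0.99 -0.942
v 2.451 -1.042 -1.239
v 2.152 -1.28 -1.476
v 1.945 -1.658 -1.603
v 1.873 -2.102 -1.597
v 1.948 -2.523 -1.458
v 2.157 -2.837 -1.214
v 2.457 -2.984 -0.913
v 2.79 -2.933 -0.615
v 3.089 -2.694 -0.379
v 3.295 -2.316 -0.252
v 3.368 -1.872 -0.258
f 2 1 4
f 2 4 3
f 4 1 5
f 4 5 3
f 5 1 6
f 5 6 3
f 6 1 7
f 6 7 3
f 7 1 8
f 7 8 3
f 8 1 9
f 8 9 3
f 9 1 10
f 9 10 3
f 10 1 11
f 10 11 3
f 11 1 2
f 11 2 3
f 13 12 15
f 13 15 14
f 15 12 16
f 15 16 14
f 16 12 17
f 16 17 14
f 17 12 18
f 17 18 14
f 18 12 19
f 18 19 14
f 19 12 20
f 19 20 14
f 20 12 21
f 20 21 14
f 21 12 22
f 21 22 14
f 22 12 13
f 22 13 14
f 24 23 26
f 24 26 25
f 26 23 27
f 26 27 25
f 27 23 28
f 27 28 25
f 28 23 29
f 28 29 25
f 29 23 30
f 29 30 25
f 30 23 31
f 30 31 25
f 31 23 32
f 31 32 25
f 32 23 33
f 32 33 25
f 33 23 34
f 33 34 25
f 34 23 35
f 34 35 25
f 35 23 36
f 35 36 25
f 36 23 37
f 36 37 25
f 37 23 38
f 37 38 25
f 38 23 24
f 38 24 25



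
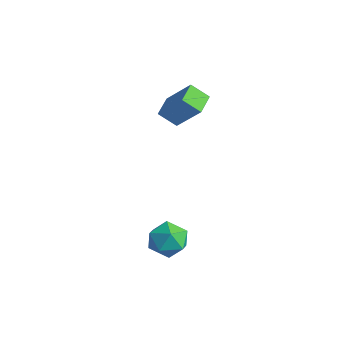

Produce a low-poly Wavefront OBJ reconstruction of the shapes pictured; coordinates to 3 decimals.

v 3.367 -0.809 -1.713
v 4.031 -1.544 -2.33
v 1.829 -1.796 -2.19
v 2.493 -2.531 -2.807
v 2.565 -2.517 -1.642
v 3.516 -1.907 -1.347
v 2.344 -1.433 -3.173
v 3.295 -0.823 -2.878
v 3.398 -1.93 -3.232
v 3.535 -2.6 -2.286
v 2.325 -0.74 -2.234
v 2.462 -1.41 -1.288
v -1.164 1.73 2.453
v -1.832 1.028 3.258
v -1.942 2.816 2.756
v -2.609 2.114 3.561
v 0.209 2.266 4.059
v -0.458 1.564 4.864
v -0.568 3.352 4.362
v -1.236 2.65 5.167
f 1 12 6
f 1 6 2
f 1 2 8
f 1 8 11
f 1 11 12
f 2 6 10
f 6 12 5
f 12 11 3
f 11 8 7
f 8 2 9
f 4 10 5
f 4 5 3
f 4 3 7
f 4 7 9
f 4 9 10
f 5 10 6
f 3 5 12
f 7 3 11
f 9 7 8
f 10 9 2
f 14 16 13
f 17 14 13
f 13 16 15
f 15 17 13
f 14 20 16
f 18 14 17
f 18 20 14
f 16 20 15
f 19 17 15
f 15 20 19
f 19 18 17
f 20 18 19



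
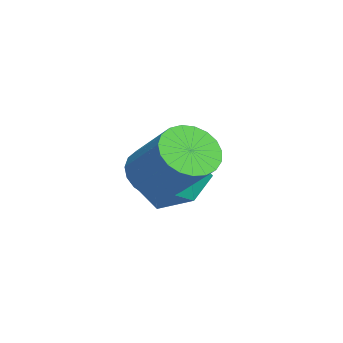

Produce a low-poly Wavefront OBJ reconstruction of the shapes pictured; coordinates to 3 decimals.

v 0.266 -1.545 -0.865
v 0.933 -2.193 -0.849
v 2.021 -1.042 0.421
v 1.354 -0.395 0.405
v 1.044 -1.971 -1.145
v 2.132 -0.82 0.124
v 1.02 -1.675 -1.393
v 2.108 -0.524 -0.124
v 0.866 -1.357 -1.55
v 1.954 -0.206 -0.28
v 0.608 -1.071 -1.588
v 1.696 0.08 -0.318
v 0.291 -0.868 -1.501
v 1.379 0.283 -0.231
v -0.03 -0.781 -1.304
v 1.058 0.37 -0.034
v -0.3 -0.827 -1.031
v 0.788 0.324 0.239
v -0.473 -0.997 -0.729
v 0.616 0.154 0.54
v -0.517 -1.261 -0.451
v 0.571 -0.11 0.818
v -0.426 -1.575 -0.244
v 0.662 -0.424 1.025
v -0.216 -1.884 -0.145
v 0.872 -0.733 1.125
v 0.078 -2.134 -0.17
v 1.166 -0.983 1.1
v 0.404 -2.283 -0.315
v 1.493 -1.132 0.955
v 0.707 -2.304 -0.555
v 1.795 -1.153 0.714
v -1.54 -0.355 -1.52
v -0.569 -0.688 -2.138
v -1.911 -2.212 -1.102
v -0.94 -2.545 -1.72
v -0.817 -1.95 -0.687
v -0.588 -0.802 -0.945
v -1.892 -2.098 -2.295
v -1.663 -0.95 -2.553
v -0.786 -1.765 -2.617
v -0.122 -1.674 -1.623
v -2.358 -1.226 -1.617
v -1.694 -1.135 -0.623
f 2 1 5
f 2 5 3
f 3 5 6
f 3 6 4
f 5 1 7
f 5 7 6
f 6 7 8
f 6 8 4
f 7 1 9
f 7 9 8
f 8 9 10
f 8 10 4
f 9 1 11
f 9 11 10
f 10 11 12
f 10 12 4
f 11 1 13
f 11 13 12
f 12 13 14
f 12 14 4
f 13 1 15
f 13 15 14
f 14 15 16
f 14 16 4
f 15 1 17
f 15 17 16
f 16 17 18
f 16 18 4
f 17 1 19
f 17 19 18
f 18 19 20
f 18 20 4
f 19 1 21
f 19 21 20
f 20 21 22
f 20 22 4
f 21 1 23
f 21 23 22
f 22 23 24
f 22 24 4
f 23 1 25
f 23 25 24
f 24 25 26
f 24 26 4
f 25 1 27
f 25 27 26
f 26 27 28
f 26 28 4
f 27 1 29
f 27 29 28
f 28 29 30
f 28 30 4
f 29 1 31
f 29 31 30
f 30 31 32
f 30 32 4
f 31 1 2
f 31 2 32
f 32 2 3
f 32 3 4
f 33 44 38
f 33 38 34
f 33 34 40
f 33 40 43
f 33 43 44
f 34 38 42
f 38 44 37
f 44 43 35
f 43 40 39
f 40 34 41
f 36 42 37
f 36 37 35
f 36 35 39
f 36 39 41
f 36 41 42
f 37 42 38
f 35 37 44
f 39 35 43
f 41 39 40
f 42 41 34



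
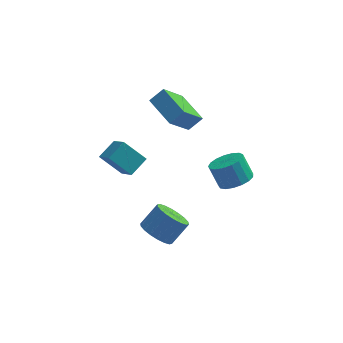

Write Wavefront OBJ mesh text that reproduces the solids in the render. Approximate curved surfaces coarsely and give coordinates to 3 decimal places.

v -4.496 -2.918 1.723
v -3.783 -2.108 2.248
v -5.039 -1.823 0.77
v -4.326 -1.013 1.294
v -3.374 -3.247 0.706
v -2.661 -2.437 1.23
v -3.917 -2.152 -0.248
v -3.204 -1.342 0.277
v -2.202 -3.061 -4.344
v -1.399 -3.445 -4.778
v -0.556 -2.844 -3.749
v -1.358 -2.459 -3.316
v -1.438 -3.053 -4.975
v -0.595 -2.452 -3.946
v -1.629 -2.662 -5.047
v -0.785 -2.061 -4.018
v -1.933 -2.351 -4.98
v -1.089 -1.75 -3.951
v -2.29 -2.179 -4.787
v -1.446 -1.578 -3.758
v -2.63 -2.183 -4.506
v -1.786 -1.582 -3.478
v -2.885 -2.36 -4.194
v -2.041 -1.759 -3.165
v -3.004 -2.676 -3.911
v -2.161 -2.075 -2.882
v -2.965 -3.068 -3.714
v -2.122 -2.467 -2.685
v -2.775 -3.459 -3.642
v -1.931 -2.858 -2.613
v -2.471 -3.77 -3.709
v -1.627 -3.169 -2.68
v -2.114 -3.942 -3.902
v -1.27 -3.341 -2.873
v -1.774 -3.938 -4.182
v -0.93 -3.337 -3.154
v -1.519 -3.761 -4.495
v -0.675 -3.16 -3.466
v 1.725 -3.945 1.026
v 2.337 -4.447 1.494
v 1.827 -4.017 2.622
v 1.215 -3.515 2.154
v 2.539 -4.06 1.438
v 2.03 -3.63 2.566
v 2.555 -3.647 1.288
v 2.045 -3.217 2.415
v 2.38 -3.301 1.077
v 1.871 -2.872 2.205
v 2.056 -3.104 0.855
v 1.546 -2.674 1.983
v 1.655 -3.099 0.672
v 1.145 -2.669 1.8
v 1.271 -3.288 0.57
v 0.761 -2.858 1.698
v 0.99 -3.627 0.573
v 0.48 -3.197 1.7
v 0.878 -4.039 0.679
v 0.368 -3.609 1.807
v 0.96 -4.43 0.865
v 0.45 -4 1.993
v 1.217 -4.71 1.088
v 0.707 -4.28 2.216
v 1.59 -4.814 1.297
v 1.081 -4.384 2.424
v 1.995 -4.719 1.443
v 1.485 -4.289 2.571
v -1.593 0.735 1.162
v -0.873 1.039 1.833
v -2.664 2.304 1.6
v -1.945 2.608 2.272
v -0.635 1.812 -0.352
v 0.084 2.116 0.32
v -1.707 3.381 0.087
v -0.987 3.685 0.758
f 2 4 1
f 5 2 1
f 1 4 3
f 3 5 1
f 2 8 4
f 6 2 5
f 6 8 2
f 4 8 3
f 7 5 3
f 3 8 7
f 7 6 5
f 8 6 7
f 10 9 13
f 10 13 11
f 11 13 14
f 11 14 12
f 13 9 15
f 13 15 14
f 14 15 16
f 14 16 12
f 15 9 17
f 15 17 16
f 16 17 18
f 16 18 12
f 17 9 19
f 17 19 18
f 18 19 20
f 18 20 12
f 19 9 21
f 19 21 20
f 20 21 22
f 20 22 12
f 21 9 23
f 21 23 22
f 22 23 24
f 22 24 12
f 23 9 25
f 23 25 24
f 24 25 26
f 24 26 12
f 25 9 27
f 25 27 26
f 26 27 28
f 26 28 12
f 27 9 29
f 27 29 28
f 28 29 30
f 28 30 12
f 29 9 31
f 29 31 30
f 30 31 32
f 30 32 12
f 31 9 33
f 31 33 32
f 32 33 34
f 32 34 12
f 33 9 35
f 33 35 34
f 34 35 36
f 34 36 12
f 35 9 37
f 35 37 36
f 36 37 38
f 36 38 12
f 37 9 10
f 37 10 38
f 38 10 11
f 38 11 12
f 40 39 43
f 40 43 41
f 41 43 44
f 41 44 42
f 43 39 45
f 43 45 44
f 44 45 46
f 44 46 42
f 45 39 47
f 45 47 46
f 46 47 48
f 46 48 42
f 47 39 49
f 47 49 48
f 48 49 50
f 48 50 42
f 49 39 51
f 49 51 50
f 50 51 52
f 50 52 42
f 51 39 53
f 51 53 52
f 52 53 54
f 52 54 42
f 53 39 55
f 53 55 54
f 54 55 56
f 54 56 42
f 55 39 57
f 55 57 56
f 56 57 58
f 56 58 42
f 57 39 59
f 57 59 58
f 58 59 60
f 58 60 42
f 59 39 61
f 59 61 60
f 60 61 62
f 60 62 42
f 61 39 63
f 61 63 62
f 62 63 64
f 62 64 42
f 63 39 65
f 63 65 64
f 64 65 66
f 64 66 42
f 65 39 40
f 65 40 66
f 66 40 41
f 66 41 42
f 68 70 67
f 71 68 67
f 67 70 69
f 69 71 67
f 68 74 70
f 72 68 71
f 72 74 68
f 70 74 69
f 73 71 69
f 69 74 73
f 73 72 71
f 74 72 73



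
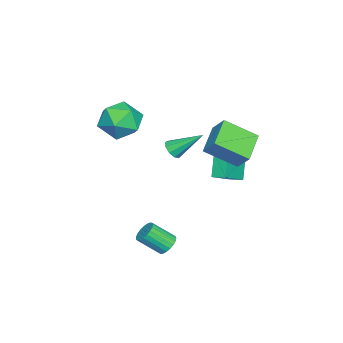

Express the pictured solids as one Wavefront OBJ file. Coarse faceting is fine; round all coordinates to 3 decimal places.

v -1.294 3.616 0.965
v -0.82 2.004 2.031
v -0.924 4.302 1.838
v -0.45 2.689 2.904
v 0.35 3.631 0.256
v 0.824 2.018 1.322
v 0.72 4.316 1.129
v 1.194 2.704 2.195
v 3.524 1.118 -3.856
v 3.879 1.524 -3.53
v 4.211 0.467 -2.578
v 3.856 0.062 -2.904
v 3.645 1.553 -3.416
v 3.977 0.496 -2.464
v 3.39 1.506 -3.378
v 3.722 0.45 -2.427
v 3.158 1.393 -3.423
v 3.49 0.337 -2.471
v 2.989 1.232 -3.542
v 3.322 0.176 -2.591
v 2.913 1.052 -3.716
v 3.245 -0.005 -2.765
v 2.943 0.883 -3.914
v 3.275 -0.174 -2.963
v 3.072 0.754 -4.102
v 3.404 -0.302 -3.151
v 3.28 0.689 -4.247
v 3.612 -0.367 -3.296
v 3.53 0.698 -4.325
v 3.862 -0.359 -3.373
v 3.779 0.779 -4.321
v 4.111 -0.277 -3.37
v 3.984 0.919 -4.237
v 4.316 -0.137 -3.286
v 4.109 1.094 -4.087
v 4.441 0.037 -3.136
v 4.133 1.272 -3.897
v 4.465 0.216 -2.946
v 4.052 1.424 -3.7
v 4.384 0.368 -2.748
v 1.536 0.725 1.609
v 2.027 0.973 1.394
v 1.304 2.175 2.751
v 1.707 1.091 1.179
v 1.307 1.039 1.165
v 1.014 0.839 1.358
v 0.966 0.587 1.669
v 1.184 0.399 1.952
v 1.567 0.364 2.074
v 1.935 0.498 1.979
v 2.117 0.738 1.71
v 0.34 -1.644 1.68
v 1.205 -1.154 2.441
v 0.235 -3.286 2.859
v 1.1 -2.796 3.62
v -0.042 -2.288 3.561
v 0.023 -1.273 2.832
v 1.417 -3.167 2.468
v 1.482 -2.152 1.739
v 1.87 -2.095 2.927
v 0.968 -1.552 3.603
v 0.472 -2.888 1.697
v -0.43 -2.345 2.373
v -3.731 2.139 -1.61
v -2.344 1.638 -0.706
v -3.571 2.93 -1.416
v -2.184 2.429 -0.512
v -2.876 2.271 -2.848
v -1.489 1.77 -1.944
v -2.716 3.062 -2.654
v -1.329 2.561 -1.75
f 2 4 1
f 5 2 1
f 1 4 3
f 3 5 1
f 2 8 4
f 6 2 5
f 6 8 2
f 4 8 3
f 7 5 3
f 3 8 7
f 7 6 5
f 8 6 7
f 10 9 13
f 10 13 11
f 11 13 14
f 11 14 12
f 13 9 15
f 13 15 14
f 14 15 16
f 14 16 12
f 15 9 17
f 15 17 16
f 16 17 18
f 16 18 12
f 17 9 19
f 17 19 18
f 18 19 20
f 18 20 12
f 19 9 21
f 19 21 20
f 20 21 22
f 20 22 12
f 21 9 23
f 21 23 22
f 22 23 24
f 22 24 12
f 23 9 25
f 23 25 24
f 24 25 26
f 24 26 12
f 25 9 27
f 25 27 26
f 26 27 28
f 26 28 12
f 27 9 29
f 27 29 28
f 28 29 30
f 28 30 12
f 29 9 31
f 29 31 30
f 30 31 32
f 30 32 12
f 31 9 33
f 31 33 32
f 32 33 34
f 32 34 12
f 33 9 35
f 33 35 34
f 34 35 36
f 34 36 12
f 35 9 37
f 35 37 36
f 36 37 38
f 36 38 12
f 37 9 39
f 37 39 38
f 38 39 40
f 38 40 12
f 39 9 10
f 39 10 40
f 40 10 11
f 40 11 12
f 42 41 44
f 42 44 43
f 44 41 45
f 44 45 43
f 45 41 46
f 45 46 43
f 46 41 47
f 46 47 43
f 47 41 48
f 47 48 43
f 48 41 49
f 48 49 43
f 49 41 50
f 49 50 43
f 50 41 51
f 50 51 43
f 51 41 42
f 51 42 43
f 52 63 57
f 52 57 53
f 52 53 59
f 52 59 62
f 52 62 63
f 53 57 61
f 57 63 56
f 63 62 54
f 62 59 58
f 59 53 60
f 55 61 56
f 55 56 54
f 55 54 58
f 55 58 60
f 55 60 61
f 56 61 57
f 54 56 63
f 58 54 62
f 60 58 59
f 61 60 53
f 65 67 64
f 68 65 64
f 64 67 66
f 66 68 64
f 65 71 67
f 69 65 68
f 69 71 65
f 67 71 66
f 70 68 66
f 66 71 70
f 70 69 68
f 71 69 70



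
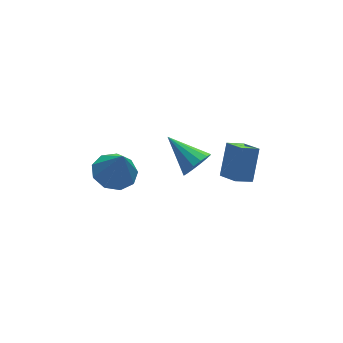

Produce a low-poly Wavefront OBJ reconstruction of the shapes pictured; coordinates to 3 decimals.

v -0.346 -3.093 0.843
v -0.164 -4.049 1.287
v -1.157 -3.056 1.254
v -0.975 -4.012 1.698
v 0.335 -2.368 2.122
v 0.517 -3.324 2.566
v -0.476 -2.331 2.533
v -0.294 -3.287 2.977
v 0.082 1.291 -2.779
v 0.439 1.041 -2.073
v -0.562 2.909 -1.881
v 0.74 1.272 -2.274
v 0.865 1.508 -2.61
v 0.78 1.686 -2.992
v 0.508 1.758 -3.317
v 0.122 1.705 -3.497
v -0.275 1.541 -3.485
v -0.576 1.309 -3.284
v -0.701 1.073 -2.948
v -0.616 0.895 -2.566
v -0.344 0.823 -2.242
v 0.042 0.876 -2.061
v -3.567 2.102 -2.276
v -2.587 1.788 -2.481
v -3.413 1.518 -0.644
v -2.583 2.464 -2.24
v -3.039 2.971 -2.015
v -3.743 3.071 -1.912
v -4.365 2.718 -1.98
v -4.613 2.077 -2.186
v -4.373 1.447 -2.434
v -3.755 1.124 -2.608
v -3.05 1.259 -2.627
f 2 4 1
f 5 2 1
f 1 4 3
f 3 5 1
f 2 8 4
f 6 2 5
f 6 8 2
f 4 8 3
f 7 5 3
f 3 8 7
f 7 6 5
f 8 6 7
f 10 9 12
f 10 12 11
f 12 9 13
f 12 13 11
f 13 9 14
f 13 14 11
f 14 9 15
f 14 15 11
f 15 9 16
f 15 16 11
f 16 9 17
f 16 17 11
f 17 9 18
f 17 18 11
f 18 9 19
f 18 19 11
f 19 9 20
f 19 20 11
f 20 9 21
f 20 21 11
f 21 9 22
f 21 22 11
f 22 9 10
f 22 10 11
f 24 23 26
f 24 26 25
f 26 23 27
f 26 27 25
f 27 23 28
f 27 28 25
f 28 23 29
f 28 29 25
f 29 23 30
f 29 30 25
f 30 23 31
f 30 31 25
f 31 23 32
f 31 32 25
f 32 23 33
f 32 33 25
f 33 23 24
f 33 24 25



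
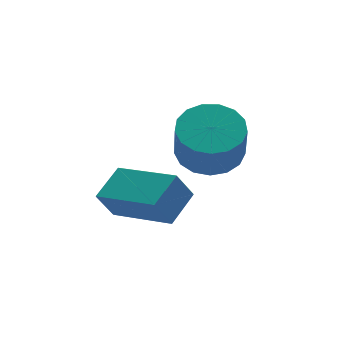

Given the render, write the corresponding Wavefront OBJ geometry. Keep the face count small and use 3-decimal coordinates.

v 0.055 2.853 -3.173
v 0.633 2.086 -3.413
v 0.443 1.54 -2.127
v -0.135 2.307 -1.887
v 0.935 2.404 -3.234
v 0.745 1.858 -1.948
v 1.035 2.824 -3.041
v 0.846 2.279 -1.754
v 0.911 3.252 -2.878
v 0.722 2.706 -1.592
v 0.591 3.588 -2.783
v 0.401 3.042 -1.496
v 0.148 3.755 -2.777
v -0.042 3.21 -1.49
v -0.317 3.716 -2.862
v -0.506 3.17 -1.575
v -0.696 3.479 -3.018
v -0.886 2.934 -1.732
v -0.904 3.099 -3.21
v -1.093 2.553 -1.924
v -0.891 2.662 -3.393
v -1.081 2.116 -2.107
v -0.663 2.269 -3.526
v -0.852 1.723 -2.24
v -0.269 2.01 -3.578
v -0.459 1.464 -2.292
v 0.198 1.943 -3.538
v 0.009 1.398 -2.251
v -1.982 0.444 -4.016
v -2.467 0.451 -3.142
v -3.011 2.191 -4.601
v -3.496 2.197 -3.726
v -1.104 1.123 -3.534
v -1.589 1.129 -2.659
v -2.133 2.869 -4.118
v -2.618 2.876 -3.244
f 2 1 5
f 2 5 3
f 3 5 6
f 3 6 4
f 5 1 7
f 5 7 6
f 6 7 8
f 6 8 4
f 7 1 9
f 7 9 8
f 8 9 10
f 8 10 4
f 9 1 11
f 9 11 10
f 10 11 12
f 10 12 4
f 11 1 13
f 11 13 12
f 12 13 14
f 12 14 4
f 13 1 15
f 13 15 14
f 14 15 16
f 14 16 4
f 15 1 17
f 15 17 16
f 16 17 18
f 16 18 4
f 17 1 19
f 17 19 18
f 18 19 20
f 18 20 4
f 19 1 21
f 19 21 20
f 20 21 22
f 20 22 4
f 21 1 23
f 21 23 22
f 22 23 24
f 22 24 4
f 23 1 25
f 23 25 24
f 24 25 26
f 24 26 4
f 25 1 27
f 25 27 26
f 26 27 28
f 26 28 4
f 27 1 2
f 27 2 28
f 28 2 3
f 28 3 4
f 30 32 29
f 33 30 29
f 29 32 31
f 31 33 29
f 30 36 32
f 34 30 33
f 34 36 30
f 32 36 31
f 35 33 31
f 31 36 35
f 35 34 33
f 36 34 35



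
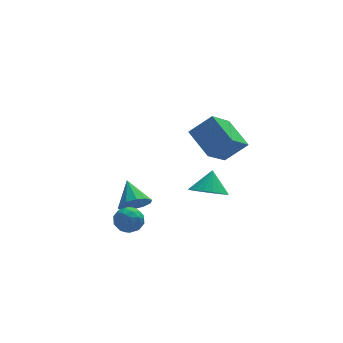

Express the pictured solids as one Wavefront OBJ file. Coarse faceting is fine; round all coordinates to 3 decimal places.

v -0.322 -0.441 3.522
v 0.791 -0.543 4.508
v -0.92 1.029 4.35
v 0.192 0.927 5.336
v 0.748 0.613 2.424
v 1.86 0.511 3.41
v 0.149 2.083 3.252
v 1.262 1.981 4.238
v -3.434 1.826 -1.15
v -3.019 1.32 -1.627
v -4.381 1.9 -2.053
v -3.966 1.394 -2.53
v -4.296 1.123 -1.842
v -3.711 1.077 -1.285
v -3.689 2.143 -2.395
v -3.104 2.097 -1.838
v -3.176 1.516 -2.397
v -3.552 0.886 -2.055
v -3.848 2.334 -1.625
v -4.224 1.704 -1.283
v -3.144 1.567 -1.31
v -4.256 1.653 -2.37
v -4.451 1.494 -1.966
v -4.206 1.197 -2.247
v -3.55 1.423 -1.108
v -3.306 1.126 -1.388
v -4.057 1.01 -1.515
v -4.094 2.094 -2.292
v -3.85 1.797 -2.572
v -3.194 2.023 -1.433
v -2.949 1.726 -1.714
v -3.343 2.21 -2.165
v -2.992 1.385 -2.042
v -3.548 1.428 -2.573
v -3.386 1.868 -2.494
v -3.042 1.842 -2.166
v -3.212 1.014 -1.841
v -3.769 1.057 -2.372
v -3.963 0.898 -1.968
v -3.619 0.871 -1.64
v -3.305 1.129 -2.294
v -3.631 2.163 -1.308
v -4.188 2.206 -1.839
v -3.781 2.349 -2.04
v -3.437 2.322 -1.712
v -3.852 1.792 -1.107
v -4.408 1.835 -1.638
v -4.358 1.378 -1.514
v -4.014 1.352 -1.186
v -4.095 2.091 -1.386
v 0.437 2.615 -1.098
v 1.275 2.91 -1.578
v 0.803 3.325 -0.022
v 1.003 3.212 -1.684
v 0.633 3.411 -1.689
v 0.229 3.472 -1.592
v -0.139 3.385 -1.409
v -0.407 3.165 -1.173
v -0.53 2.85 -0.923
v -0.485 2.494 -0.704
v -0.281 2.16 -0.553
v 0.047 1.904 -0.496
v 0.442 1.771 -0.544
v 0.837 1.784 -0.687
v 1.162 1.941 -0.901
v 1.362 2.215 -1.149
v 1.402 2.557 -1.389
v -3.076 3.341 -1.978
v -2.245 3.239 -1.707
v -3.224 4.619 -1.042
v -2.241 3.56 -2.145
v -2.555 3.799 -2.52
v -3.069 3.862 -2.687
v -3.585 3.727 -2.584
v -3.907 3.444 -2.249
v -3.912 3.122 -1.81
v -3.598 2.884 -1.436
v -3.084 2.821 -1.268
v -2.568 2.956 -1.372
f 2 4 1
f 5 2 1
f 1 4 3
f 3 5 1
f 2 8 4
f 6 2 5
f 6 8 2
f 4 8 3
f 7 5 3
f 3 8 7
f 7 6 5
f 8 6 7
f 9 46 25
f 46 20 49
f 25 49 14
f 46 49 25
f 9 25 21
f 25 14 26
f 21 26 10
f 25 26 21
f 9 21 30
f 21 10 31
f 30 31 16
f 21 31 30
f 9 30 42
f 30 16 45
f 42 45 19
f 30 45 42
f 9 42 46
f 42 19 50
f 46 50 20
f 42 50 46
f 10 26 37
f 26 14 40
f 37 40 18
f 26 40 37
f 14 49 27
f 49 20 48
f 27 48 13
f 49 48 27
f 20 50 47
f 50 19 43
f 47 43 11
f 50 43 47
f 19 45 44
f 45 16 32
f 44 32 15
f 45 32 44
f 16 31 36
f 31 10 33
f 36 33 17
f 31 33 36
f 12 38 24
f 38 18 39
f 24 39 13
f 38 39 24
f 12 24 22
f 24 13 23
f 22 23 11
f 24 23 22
f 12 22 29
f 22 11 28
f 29 28 15
f 22 28 29
f 12 29 34
f 29 15 35
f 34 35 17
f 29 35 34
f 12 34 38
f 34 17 41
f 38 41 18
f 34 41 38
f 13 39 27
f 39 18 40
f 27 40 14
f 39 40 27
f 11 23 47
f 23 13 48
f 47 48 20
f 23 48 47
f 15 28 44
f 28 11 43
f 44 43 19
f 28 43 44
f 17 35 36
f 35 15 32
f 36 32 16
f 35 32 36
f 18 41 37
f 41 17 33
f 37 33 10
f 41 33 37
f 52 51 54
f 52 54 53
f 54 51 55
f 54 55 53
f 55 51 56
f 55 56 53
f 56 51 57
f 56 57 53
f 57 51 58
f 57 58 53
f 58 51 59
f 58 59 53
f 59 51 60
f 59 60 53
f 60 51 61
f 60 61 53
f 61 51 62
f 61 62 53
f 62 51 63
f 62 63 53
f 63 51 64
f 63 64 53
f 64 51 65
f 64 65 53
f 65 51 66
f 65 66 53
f 66 51 67
f 66 67 53
f 67 51 52
f 67 52 53
f 69 68 71
f 69 71 70
f 71 68 72
f 71 72 70
f 72 68 73
f 72 73 70
f 73 68 74
f 73 74 70
f 74 68 75
f 74 75 70
f 75 68 76
f 75 76 70
f 76 68 77
f 76 77 70
f 77 68 78
f 77 78 70
f 78 68 79
f 78 79 70
f 79 68 69
f 79 69 70



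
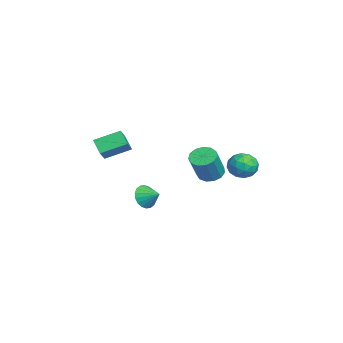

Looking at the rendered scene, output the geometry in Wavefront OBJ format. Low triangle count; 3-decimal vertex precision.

v -1.31 4.743 -2.515
v -0.802 4.313 -3.274
v -1.618 3.267 -1.886
v -1.11 2.837 -2.645
v -0.617 3.377 -1.949
v -0.426 4.288 -2.338
v -1.994 3.292 -2.822
v -1.803 4.203 -3.211
v -1.225 3.416 -3.464
v -0.373 3.469 -2.924
v -2.047 4.111 -2.236
v -1.195 4.164 -1.696
v -1.029 4.657 -2.95
v -1.391 2.923 -2.21
v -1.101 3.24 -1.801
v -0.802 2.987 -2.247
v -0.808 4.643 -2.399
v -0.509 4.39 -2.845
v -0.4 3.84 -2.066
v -1.911 3.19 -2.315
v -1.612 2.937 -2.761
v -1.618 4.593 -2.913
v -1.319 4.34 -3.359
v -2.02 3.74 -3.094
v -0.979 3.878 -3.508
v -1.16 3.01 -3.138
v -1.679 3.277 -3.242
v -1.567 3.813 -3.471
v -0.478 3.908 -3.19
v -0.659 3.041 -2.82
v -0.369 3.358 -2.411
v -0.258 3.894 -2.64
v -0.727 3.381 -3.302
v -1.761 4.539 -2.34
v -1.942 3.672 -1.97
v -2.162 3.686 -2.52
v -2.051 4.222 -2.749
v -1.26 4.57 -2.022
v -1.441 3.702 -1.652
v -0.853 3.767 -1.689
v -0.741 4.303 -1.918
v -1.693 4.199 -1.858
v 0.179 1.844 -2.538
v 0.921 2.023 -2.935
v 1.962 1.515 -1.22
v 1.221 1.336 -0.822
v 0.776 2.435 -2.724
v 1.817 1.927 -1.009
v 0.441 2.659 -2.455
v 1.483 2.151 -0.74
v 0.023 2.625 -2.212
v 1.065 2.116 -0.496
v -0.345 2.342 -2.072
v 0.697 1.834 -0.357
v -0.546 1.902 -2.08
v 0.495 1.393 -0.365
v -0.518 1.443 -2.233
v 0.524 0.934 -0.518
v -0.268 1.112 -2.483
v 0.774 0.603 -0.768
v 0.124 1.013 -2.751
v 1.165 0.504 -1.035
v 0.534 1.178 -2.95
v 1.575 0.67 -1.235
v 0.831 1.555 -3.019
v 1.872 1.046 -1.304
v -3.832 -4.851 -1.896
v -2.901 -5.096 -1.084
v -4.012 -3.204 -1.194
v -3.081 -3.448 -0.382
v -3.039 -4.432 -2.678
v -2.108 -4.676 -1.866
v -3.219 -2.784 -1.976
v -2.288 -3.029 -1.164
v 2.805 -1.98 -3.385
v 3.215 -2.576 -2.901
v 3.415 -1.18 -2.915
v 3.435 -2.557 -3.219
v 3.531 -2.424 -3.57
v 3.483 -2.203 -3.884
v 3.301 -1.937 -4.099
v 3.02 -1.681 -4.173
v 2.698 -1.483 -4.091
v 2.396 -1.384 -3.869
v 2.176 -1.403 -3.551
v 2.08 -1.536 -3.201
v 2.128 -1.758 -2.886
v 2.31 -2.023 -2.671
v 2.591 -2.279 -2.597
v 2.913 -2.477 -2.679
f 1 38 17
f 38 12 41
f 17 41 6
f 38 41 17
f 1 17 13
f 17 6 18
f 13 18 2
f 17 18 13
f 1 13 22
f 13 2 23
f 22 23 8
f 13 23 22
f 1 22 34
f 22 8 37
f 34 37 11
f 22 37 34
f 1 34 38
f 34 11 42
f 38 42 12
f 34 42 38
f 2 18 29
f 18 6 32
f 29 32 10
f 18 32 29
f 6 41 19
f 41 12 40
f 19 40 5
f 41 40 19
f 12 42 39
f 42 11 35
f 39 35 3
f 42 35 39
f 11 37 36
f 37 8 24
f 36 24 7
f 37 24 36
f 8 23 28
f 23 2 25
f 28 25 9
f 23 25 28
f 4 30 16
f 30 10 31
f 16 31 5
f 30 31 16
f 4 16 14
f 16 5 15
f 14 15 3
f 16 15 14
f 4 14 21
f 14 3 20
f 21 20 7
f 14 20 21
f 4 21 26
f 21 7 27
f 26 27 9
f 21 27 26
f 4 26 30
f 26 9 33
f 30 33 10
f 26 33 30
f 5 31 19
f 31 10 32
f 19 32 6
f 31 32 19
f 3 15 39
f 15 5 40
f 39 40 12
f 15 40 39
f 7 20 36
f 20 3 35
f 36 35 11
f 20 35 36
f 9 27 28
f 27 7 24
f 28 24 8
f 27 24 28
f 10 33 29
f 33 9 25
f 29 25 2
f 33 25 29
f 44 43 47
f 44 47 45
f 45 47 48
f 45 48 46
f 47 43 49
f 47 49 48
f 48 49 50
f 48 50 46
f 49 43 51
f 49 51 50
f 50 51 52
f 50 52 46
f 51 43 53
f 51 53 52
f 52 53 54
f 52 54 46
f 53 43 55
f 53 55 54
f 54 55 56
f 54 56 46
f 55 43 57
f 55 57 56
f 56 57 58
f 56 58 46
f 57 43 59
f 57 59 58
f 58 59 60
f 58 60 46
f 59 43 61
f 59 61 60
f 60 61 62
f 60 62 46
f 61 43 63
f 61 63 62
f 62 63 64
f 62 64 46
f 63 43 65
f 63 65 64
f 64 65 66
f 64 66 46
f 65 43 44
f 65 44 66
f 66 44 45
f 66 45 46
f 68 70 67
f 71 68 67
f 67 70 69
f 69 71 67
f 68 74 70
f 72 68 71
f 72 74 68
f 70 74 69
f 73 71 69
f 69 74 73
f 73 72 71
f 74 72 73
f 76 75 78
f 76 78 77
f 78 75 79
f 78 79 77
f 79 75 80
f 79 80 77
f 80 75 81
f 80 81 77
f 81 75 82
f 81 82 77
f 82 75 83
f 82 83 77
f 83 75 84
f 83 84 77
f 84 75 85
f 84 85 77
f 85 75 86
f 85 86 77
f 86 75 87
f 86 87 77
f 87 75 88
f 87 88 77
f 88 75 89
f 88 89 77
f 89 75 90
f 89 90 77
f 90 75 76
f 90 76 77



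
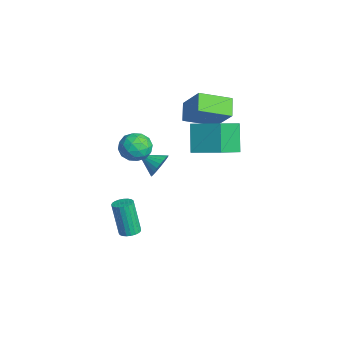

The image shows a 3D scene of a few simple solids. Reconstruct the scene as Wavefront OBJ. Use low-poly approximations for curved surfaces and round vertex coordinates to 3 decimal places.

v -2.514 1.922 2.462
v -2.584 0.079 3.156
v -3.497 2.22 3.156
v -3.568 0.378 3.849
v -1.292 2.442 3.971
v -1.363 0.6 4.664
v -2.276 2.741 4.664
v -2.346 0.898 5.358
v -2.237 -1.954 1.508
v -1.322 -1.975 1.852
v -2.518 -3.365 2.168
v -1.603 -3.386 2.512
v -2.248 -2.748 2.877
v -2.074 -1.876 2.469
v -1.766 -3.464 1.551
v -1.592 -2.592 1.143
v -1.031 -2.908 1.879
v -1.329 -2.466 2.698
v -2.511 -2.874 1.322
v -2.809 -2.432 2.141
v -1.755 -1.841 1.622
v -2.085 -3.499 2.398
v -2.464 -3.124 2.612
v -1.927 -3.136 2.815
v -2.197 -1.783 1.984
v -1.659 -1.795 2.187
v -2.204 -2.249 2.789
v -2.181 -3.545 1.833
v -1.643 -3.557 2.036
v -1.913 -2.204 1.205
v -1.376 -2.216 1.408
v -1.636 -3.091 1.231
v -1.046 -2.402 1.84
v -1.211 -3.231 2.228
v -1.306 -3.277 1.663
v -1.204 -2.765 1.424
v -1.221 -2.142 2.322
v -1.386 -2.971 2.71
v -1.765 -2.595 2.924
v -1.663 -2.083 2.684
v -1.05 -2.69 2.338
v -2.454 -2.369 1.31
v -2.619 -3.198 1.698
v -2.177 -3.257 1.336
v -2.075 -2.745 1.096
v -2.629 -2.109 1.792
v -2.794 -2.938 2.18
v -2.636 -2.575 2.596
v -2.534 -2.063 2.357
v -2.79 -2.65 1.682
v -0.034 -3.467 -3.282
v 0.475 -3.772 -3.197
v -0.017 -4.039 -1.194
v -0.526 -3.733 -1.278
v 0.547 -3.538 -3.149
v 0.055 -3.805 -1.145
v 0.518 -3.292 -3.123
v 0.026 -3.559 -1.12
v 0.393 -3.076 -3.125
v -0.099 -3.343 -1.121
v 0.195 -2.927 -3.153
v -0.297 -3.194 -1.15
v -0.043 -2.872 -3.204
v -0.535 -3.139 -1.201
v -0.279 -2.919 -3.269
v -0.771 -3.186 -1.266
v -0.473 -3.061 -3.335
v -0.965 -3.328 -1.332
v -0.591 -3.273 -3.393
v -1.083 -3.54 -1.389
v -0.613 -3.519 -3.431
v -1.105 -3.786 -1.428
v -0.534 -3.756 -3.443
v -1.026 -4.023 -1.44
v -0.369 -3.942 -3.427
v -0.862 -4.209 -1.424
v -0.147 -4.046 -3.387
v -0.639 -4.313 -1.383
v 0.096 -4.05 -3.328
v -0.396 -4.317 -1.324
v 0.316 -3.954 -3.261
v -0.176 -4.221 -1.257
v 0.064 0.862 2.331
v 1.116 -0.492 3.28
v -0.953 1.115 3.819
v 0.098 -0.239 4.768
v 1.202 2.139 2.892
v 2.253 0.785 3.841
v 0.184 2.392 4.38
v 1.236 1.038 5.329
v -2.564 -1.173 -0.252
v -2.206 -1.747 -0.733
v -3.336 -2.127 0.312
v -2.012 -1.751 -0.474
v -1.901 -1.668 -0.181
v -1.892 -1.509 0.101
v -1.985 -1.299 0.329
v -2.166 -1.069 0.469
v -2.408 -0.856 0.499
v -2.673 -0.691 0.415
v -2.922 -0.599 0.229
v -3.117 -0.595 -0.03
v -3.227 -0.679 -0.323
v -3.236 -0.838 -0.605
v -3.144 -1.048 -0.833
v -2.962 -1.277 -0.973
v -2.721 -1.49 -1.003
v -2.455 -1.655 -0.918
f 2 4 1
f 5 2 1
f 1 4 3
f 3 5 1
f 2 8 4
f 6 2 5
f 6 8 2
f 4 8 3
f 7 5 3
f 3 8 7
f 7 6 5
f 8 6 7
f 9 46 25
f 46 20 49
f 25 49 14
f 46 49 25
f 9 25 21
f 25 14 26
f 21 26 10
f 25 26 21
f 9 21 30
f 21 10 31
f 30 31 16
f 21 31 30
f 9 30 42
f 30 16 45
f 42 45 19
f 30 45 42
f 9 42 46
f 42 19 50
f 46 50 20
f 42 50 46
f 10 26 37
f 26 14 40
f 37 40 18
f 26 40 37
f 14 49 27
f 49 20 48
f 27 48 13
f 49 48 27
f 20 50 47
f 50 19 43
f 47 43 11
f 50 43 47
f 19 45 44
f 45 16 32
f 44 32 15
f 45 32 44
f 16 31 36
f 31 10 33
f 36 33 17
f 31 33 36
f 12 38 24
f 38 18 39
f 24 39 13
f 38 39 24
f 12 24 22
f 24 13 23
f 22 23 11
f 24 23 22
f 12 22 29
f 22 11 28
f 29 28 15
f 22 28 29
f 12 29 34
f 29 15 35
f 34 35 17
f 29 35 34
f 12 34 38
f 34 17 41
f 38 41 18
f 34 41 38
f 13 39 27
f 39 18 40
f 27 40 14
f 39 40 27
f 11 23 47
f 23 13 48
f 47 48 20
f 23 48 47
f 15 28 44
f 28 11 43
f 44 43 19
f 28 43 44
f 17 35 36
f 35 15 32
f 36 32 16
f 35 32 36
f 18 41 37
f 41 17 33
f 37 33 10
f 41 33 37
f 52 51 55
f 52 55 53
f 53 55 56
f 53 56 54
f 55 51 57
f 55 57 56
f 56 57 58
f 56 58 54
f 57 51 59
f 57 59 58
f 58 59 60
f 58 60 54
f 59 51 61
f 59 61 60
f 60 61 62
f 60 62 54
f 61 51 63
f 61 63 62
f 62 63 64
f 62 64 54
f 63 51 65
f 63 65 64
f 64 65 66
f 64 66 54
f 65 51 67
f 65 67 66
f 66 67 68
f 66 68 54
f 67 51 69
f 67 69 68
f 68 69 70
f 68 70 54
f 69 51 71
f 69 71 70
f 70 71 72
f 70 72 54
f 71 51 73
f 71 73 72
f 72 73 74
f 72 74 54
f 73 51 75
f 73 75 74
f 74 75 76
f 74 76 54
f 75 51 77
f 75 77 76
f 76 77 78
f 76 78 54
f 77 51 79
f 77 79 78
f 78 79 80
f 78 80 54
f 79 51 81
f 79 81 80
f 80 81 82
f 80 82 54
f 81 51 52
f 81 52 82
f 82 52 53
f 82 53 54
f 84 86 83
f 87 84 83
f 83 86 85
f 85 87 83
f 84 90 86
f 88 84 87
f 88 90 84
f 86 90 85
f 89 87 85
f 85 90 89
f 89 88 87
f 90 88 89
f 92 91 94
f 92 94 93
f 94 91 95
f 94 95 93
f 95 91 96
f 95 96 93
f 96 91 97
f 96 97 93
f 97 91 98
f 97 98 93
f 98 91 99
f 98 99 93
f 99 91 100
f 99 100 93
f 100 91 101
f 100 101 93
f 101 91 102
f 101 102 93
f 102 91 103
f 102 103 93
f 103 91 104
f 103 104 93
f 104 91 105
f 104 105 93
f 105 91 106
f 105 106 93
f 106 91 107
f 106 107 93
f 107 91 108
f 107 108 93
f 108 91 92
f 108 92 93



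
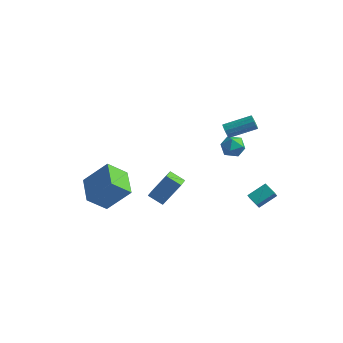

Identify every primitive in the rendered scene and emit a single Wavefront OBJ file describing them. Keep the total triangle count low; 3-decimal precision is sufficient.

v -0.377 -2.202 -1.145
v 0.49 -1.63 0.517
v -0.59 -1.436 -1.298
v 0.277 -0.864 0.365
v 0.523 -2.056 -1.665
v 1.39 -1.484 -0.002
v 0.31 -1.29 -1.817
v 1.177 -0.718 -0.155
v 1.473 4.443 0.118
v 1.959 4.28 0.772
v 1.481 3.14 -0.212
v 1.967 2.977 0.442
v 1.178 3.207 0.558
v 1.172 4.013 0.762
v 2.268 3.407 -0.202
v 2.262 4.213 0.002
v 2.45 3.64 0.574
v 1.776 3.517 1.044
v 1.664 3.903 -0.484
v 0.99 3.78 -0.014
v 3.036 3.233 -3.277
v 3.668 4.233 -2.606
v 2.89 3.773 -3.944
v 3.522 4.773 -3.273
v 3.818 2.987 -3.647
v 4.45 3.987 -2.976
v 3.672 3.527 -4.314
v 4.304 4.527 -3.643
v -3.273 -2.136 -3.556
v -4.034 -3.053 -2.488
v -4.508 -0.696 -3.2
v -5.269 -1.613 -2.132
v -2.011 -1.427 -2.048
v -2.772 -2.344 -0.98
v -3.246 0.013 -1.692
v -4.007 -0.904 -0.624
v 1.645 2.977 2.025
v 1.932 2.873 1.617
v 3.223 3.958 2.247
v 2.935 4.063 2.655
v 1.773 3.102 1.547
v 3.064 4.187 2.178
v 1.574 3.292 1.63
v 2.864 4.377 2.26
v 1.397 3.382 1.837
v 2.687 4.467 2.468
v 1.298 3.343 2.105
v 2.589 4.428 2.735
v 1.31 3.189 2.347
v 2.601 4.274 2.977
v 1.428 2.967 2.486
v 2.719 4.052 3.117
v 1.615 2.749 2.48
v 2.905 3.834 3.11
v 1.811 2.603 2.329
v 3.102 3.688 2.959
v 1.955 2.576 2.081
v 3.245 3.661 2.711
v 2 2.677 1.816
v 3.29 3.762 2.446
f 2 4 1
f 5 2 1
f 1 4 3
f 3 5 1
f 2 8 4
f 6 2 5
f 6 8 2
f 4 8 3
f 7 5 3
f 3 8 7
f 7 6 5
f 8 6 7
f 9 20 14
f 9 14 10
f 9 10 16
f 9 16 19
f 9 19 20
f 10 14 18
f 14 20 13
f 20 19 11
f 19 16 15
f 16 10 17
f 12 18 13
f 12 13 11
f 12 11 15
f 12 15 17
f 12 17 18
f 13 18 14
f 11 13 20
f 15 11 19
f 17 15 16
f 18 17 10
f 22 24 21
f 25 22 21
f 21 24 23
f 23 25 21
f 22 28 24
f 26 22 25
f 26 28 22
f 24 28 23
f 27 25 23
f 23 28 27
f 27 26 25
f 28 26 27
f 30 32 29
f 33 30 29
f 29 32 31
f 31 33 29
f 30 36 32
f 34 30 33
f 34 36 30
f 32 36 31
f 35 33 31
f 31 36 35
f 35 34 33
f 36 34 35
f 38 37 41
f 38 41 39
f 39 41 42
f 39 42 40
f 41 37 43
f 41 43 42
f 42 43 44
f 42 44 40
f 43 37 45
f 43 45 44
f 44 45 46
f 44 46 40
f 45 37 47
f 45 47 46
f 46 47 48
f 46 48 40
f 47 37 49
f 47 49 48
f 48 49 50
f 48 50 40
f 49 37 51
f 49 51 50
f 50 51 52
f 50 52 40
f 51 37 53
f 51 53 52
f 52 53 54
f 52 54 40
f 53 37 55
f 53 55 54
f 54 55 56
f 54 56 40
f 55 37 57
f 55 57 56
f 56 57 58
f 56 58 40
f 57 37 59
f 57 59 58
f 58 59 60
f 58 60 40
f 59 37 38
f 59 38 60
f 60 38 39
f 60 39 40

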